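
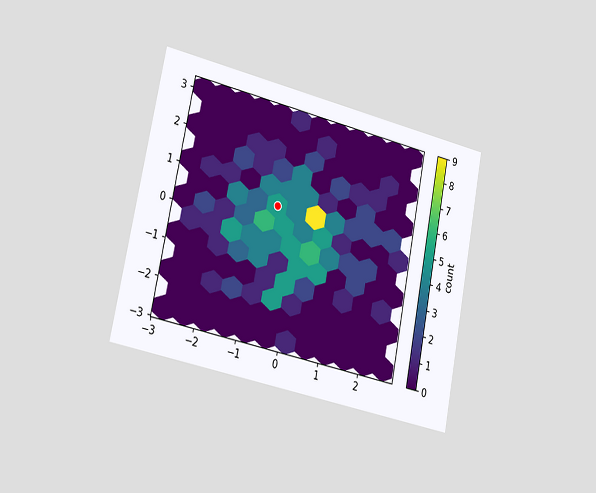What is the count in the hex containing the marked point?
5

The chart is tilted about 11° clockwise and viewed slightly from the left. The marked hex reads 5 on the colorbar.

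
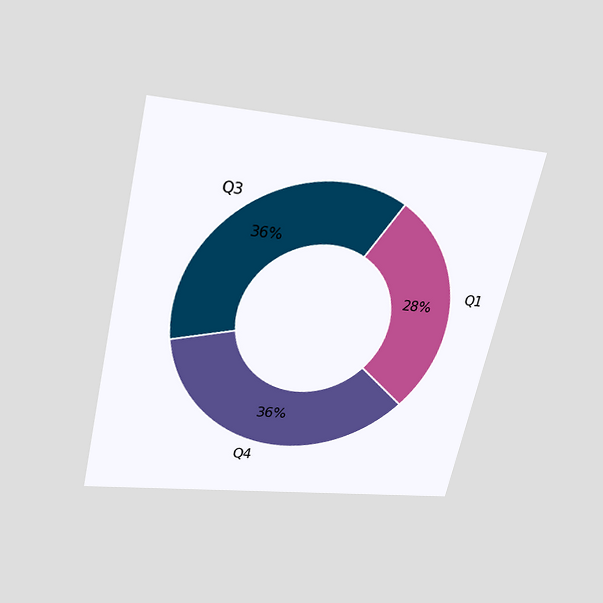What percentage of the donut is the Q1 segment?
The chart is tilted about 13° clockwise and viewed slightly from above. The Q1 segment takes up 28% of the ring.

28%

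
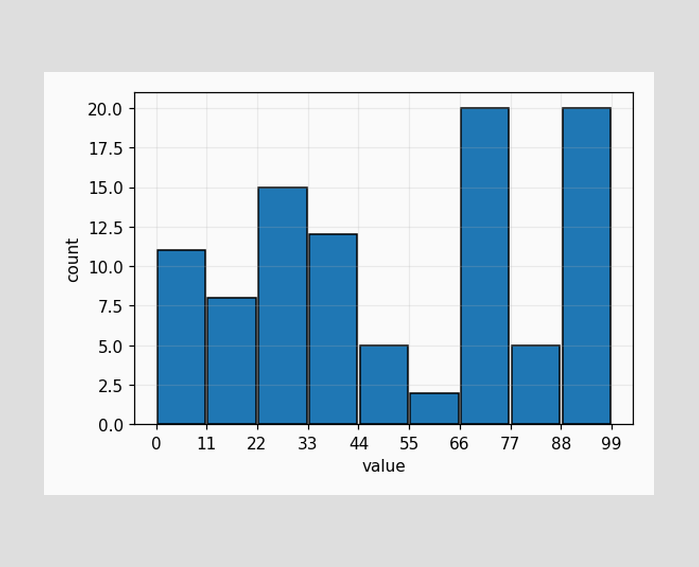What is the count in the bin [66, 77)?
The [66, 77) bin has height 20.

20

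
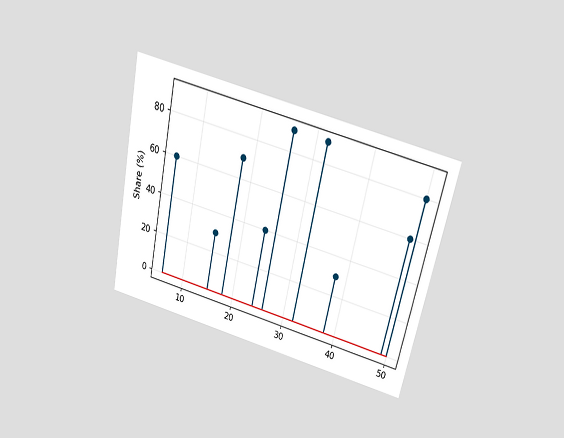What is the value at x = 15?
30%

The chart is tilted about 12° clockwise and viewed slightly from above. The stem at x=15 reaches 30%.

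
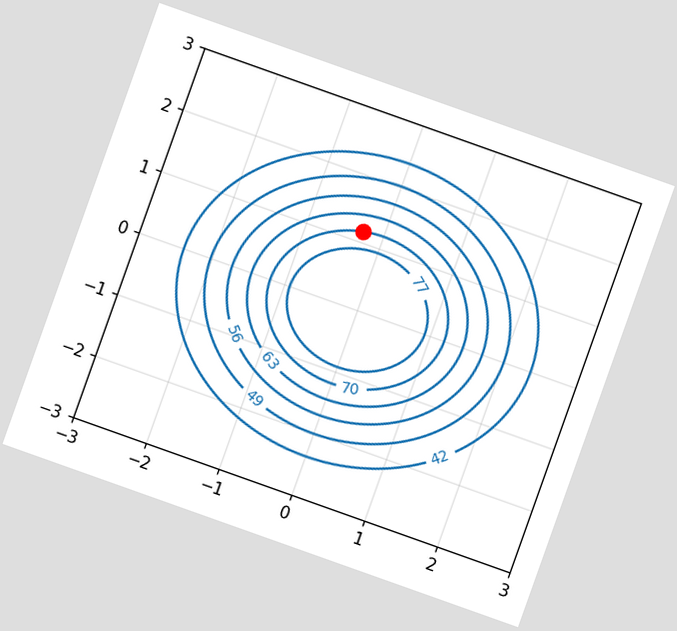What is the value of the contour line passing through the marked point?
70

The chart is tilted about 20° clockwise. The marked point sits on the contour labelled 70.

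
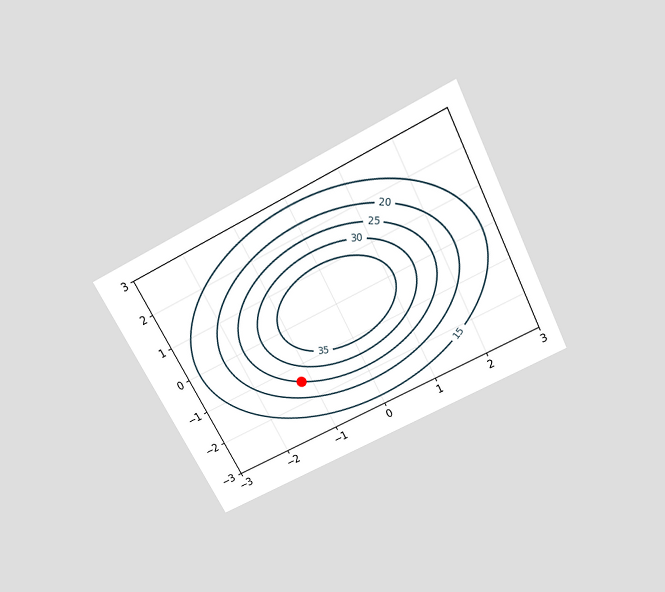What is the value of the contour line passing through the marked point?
25

The chart is tilted about 27° counter-clockwise and viewed slightly from above. The marked point sits on the contour labelled 25.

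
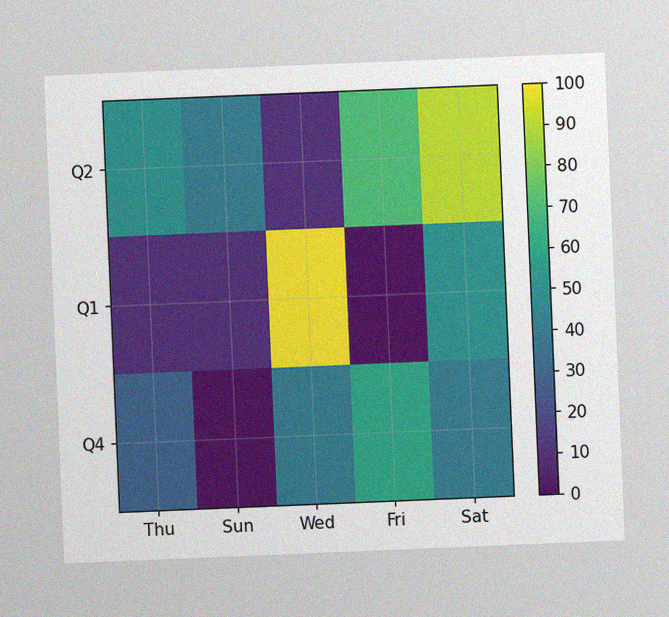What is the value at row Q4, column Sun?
0

The chart is tilted about 2° counter-clockwise, with some photo noise. Matching cell (Q4, Sun) against the colorbar gives 0.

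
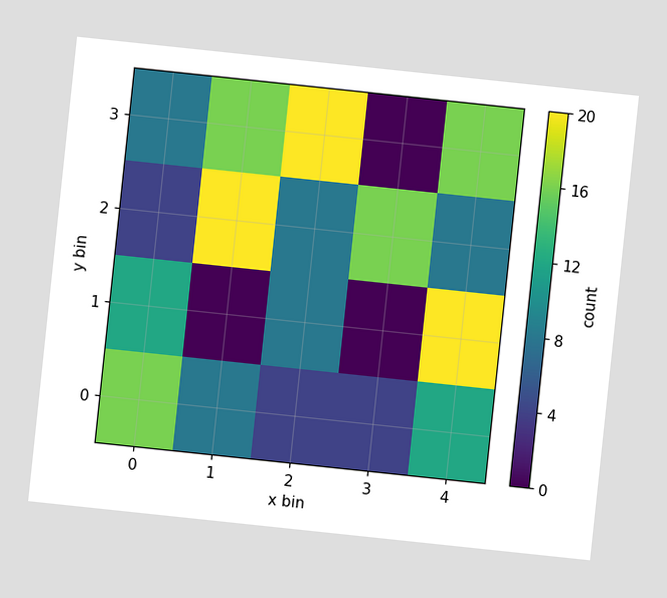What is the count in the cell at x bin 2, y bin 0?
4

The chart is tilted about 6° clockwise. Matching the cell (2, 0) against the colorbar gives 4.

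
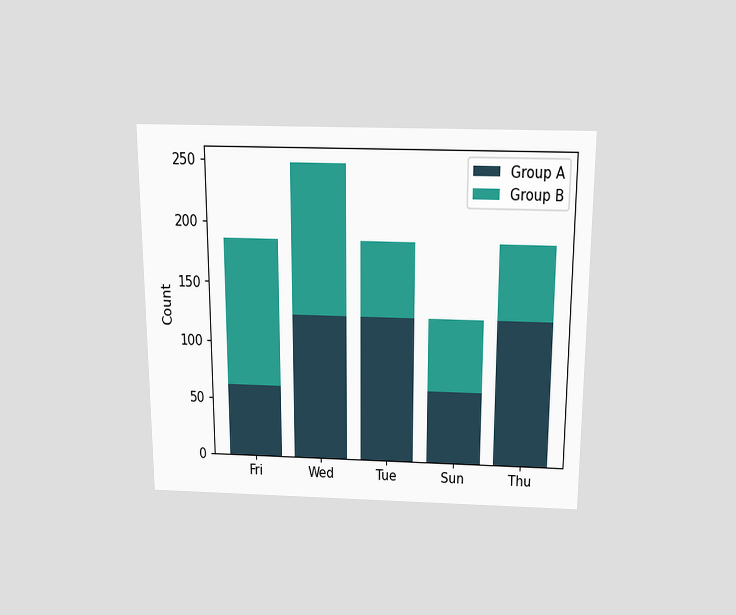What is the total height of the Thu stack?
The chart is viewed slightly from above. The Thu stack's top reaches 186 on the y-axis.

186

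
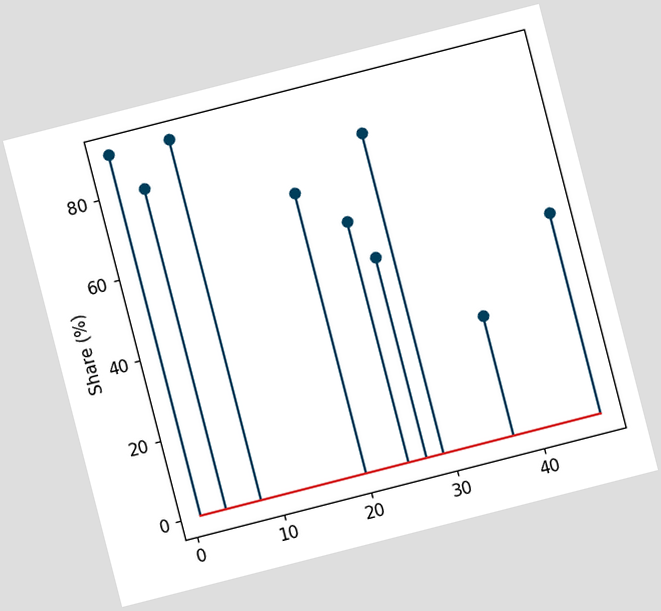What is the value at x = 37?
The chart is tilted about 14° counter-clockwise. The stem at x=37 reaches 30%.

30%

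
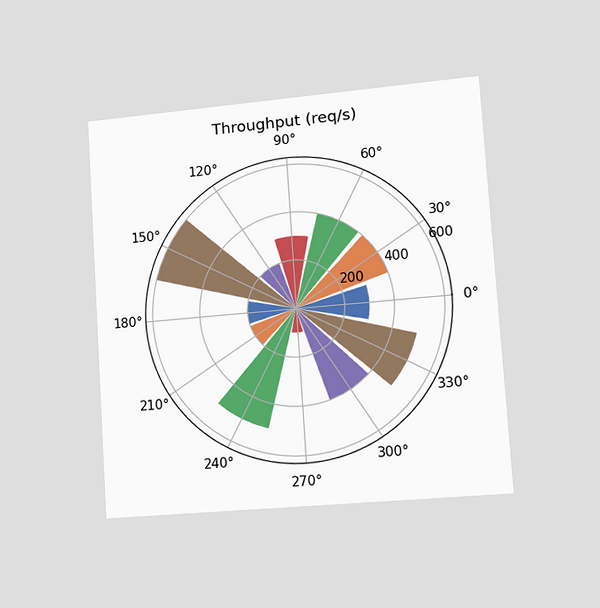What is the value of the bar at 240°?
500req/s

The chart is tilted about 4° counter-clockwise and viewed slightly from the right. The bar at 240° reaches 500req/s on the radial axis.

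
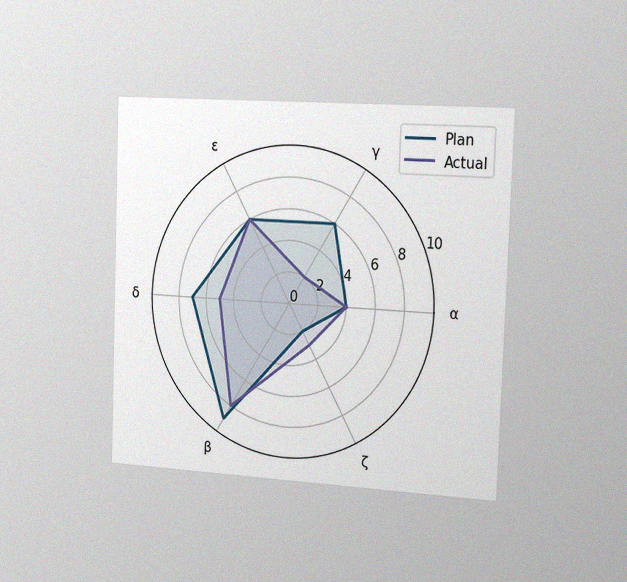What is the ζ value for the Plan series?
2

The chart is tilted about 2° clockwise and viewed slightly from the right, with some photo noise. On the ζ axis, Plan reaches 2.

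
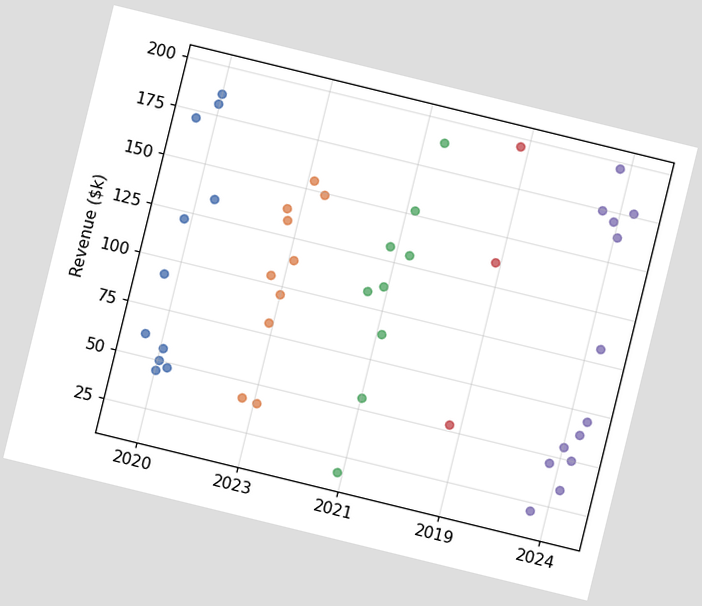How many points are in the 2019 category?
3

The chart is tilted about 14° clockwise. Counting the markers in the 2019 column gives 3.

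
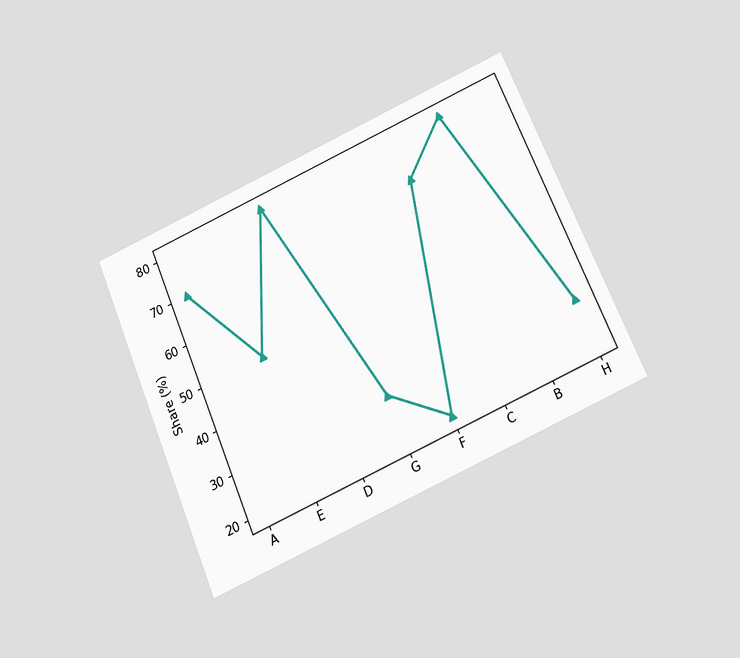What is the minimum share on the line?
The chart is tilted about 23° counter-clockwise and viewed slightly from below. The lowest point is at F, and reading across to the y-axis gives 20%.

20%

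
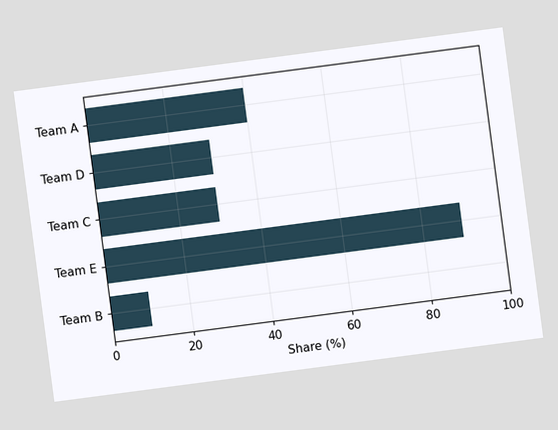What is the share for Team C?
The chart is tilted about 7° counter-clockwise. Reading along the chart's x-axis, the Team C bar reaches 30%.

30%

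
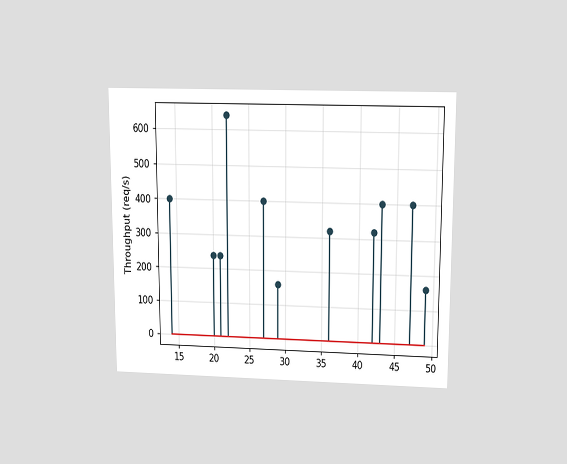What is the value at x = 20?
240req/s

The chart is viewed slightly from above. The stem at x=20 reaches 240req/s.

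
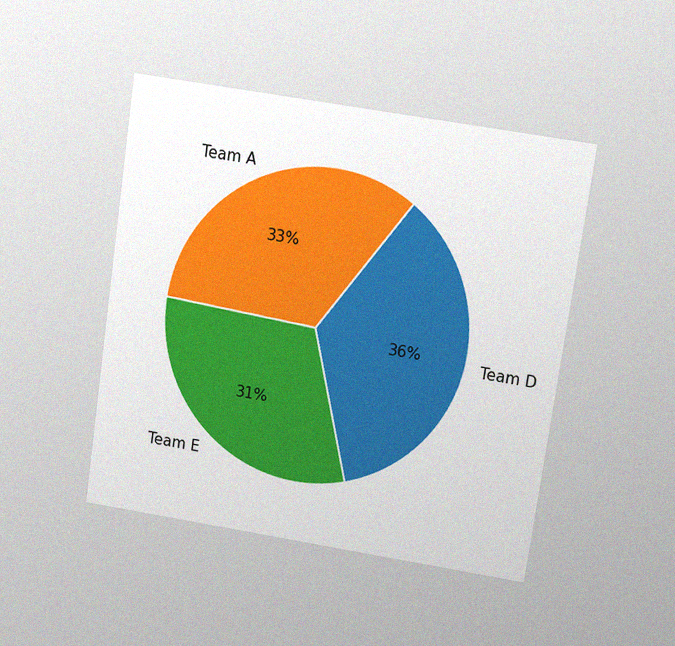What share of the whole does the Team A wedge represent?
33%

The chart is tilted about 8° clockwise and viewed at a slight angle, with some photo noise. The Team A slice takes up 33% of the pie.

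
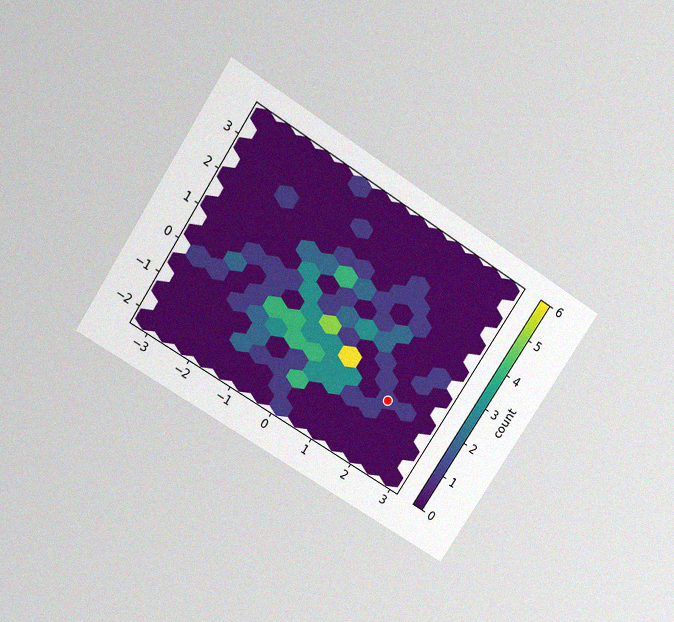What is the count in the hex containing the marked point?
1

The chart is tilted about 33° clockwise and viewed slightly from above, with some photo noise. The marked hex reads 1 on the colorbar.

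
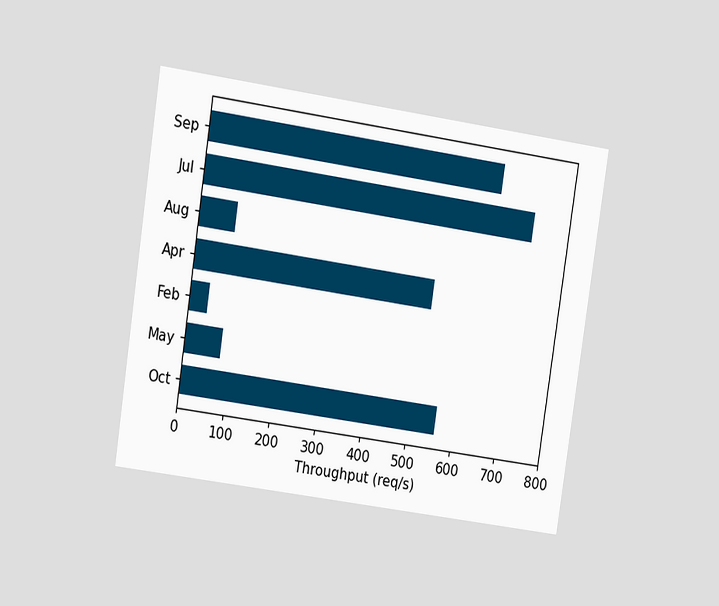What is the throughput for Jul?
The chart is tilted about 8° clockwise and viewed at a slight angle. Reading along the chart's x-axis, the Jul bar reaches 720req/s.

720req/s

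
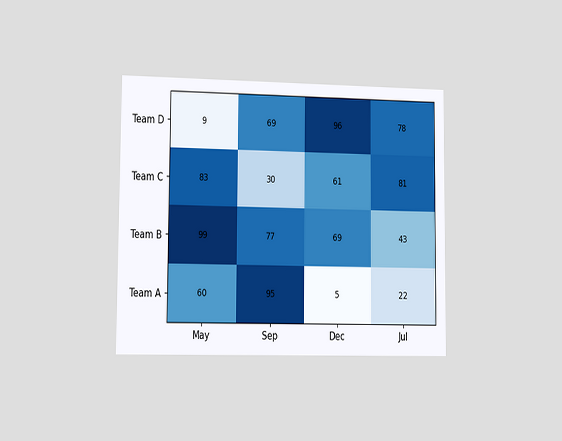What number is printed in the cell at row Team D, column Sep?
69

The chart is viewed slightly from the left. The (Team D, Sep) cell reads 69.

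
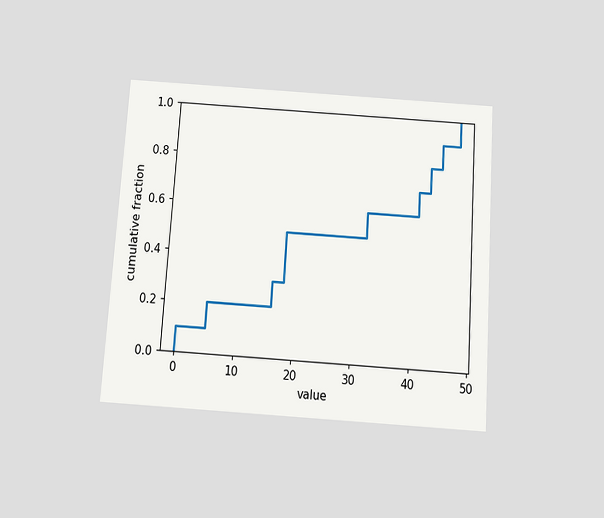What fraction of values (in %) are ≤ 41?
70%

The chart is tilted about 4° clockwise and viewed slightly from below. At x=41 the ECDF step is at 70%.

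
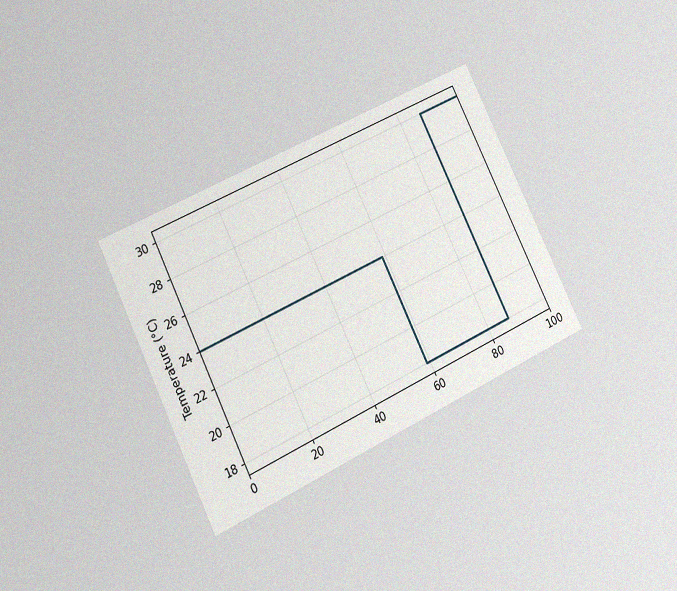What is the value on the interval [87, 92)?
30°C

The chart is tilted about 26° counter-clockwise and viewed at a slight angle, with some photo noise. On [87, 92) the step sits at 30°C.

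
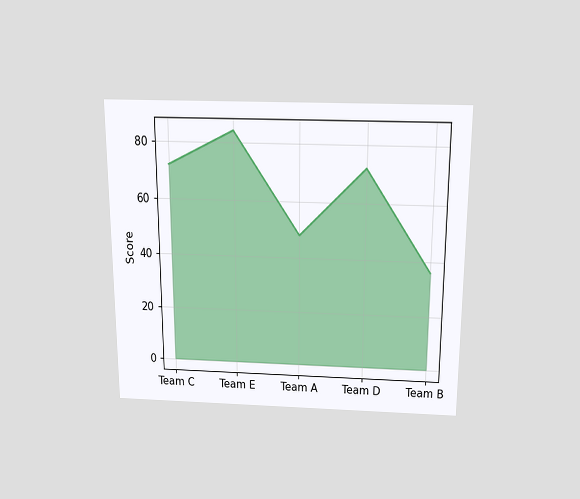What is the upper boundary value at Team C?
The chart is viewed slightly from above. At Team C the upper boundary is at 72.

72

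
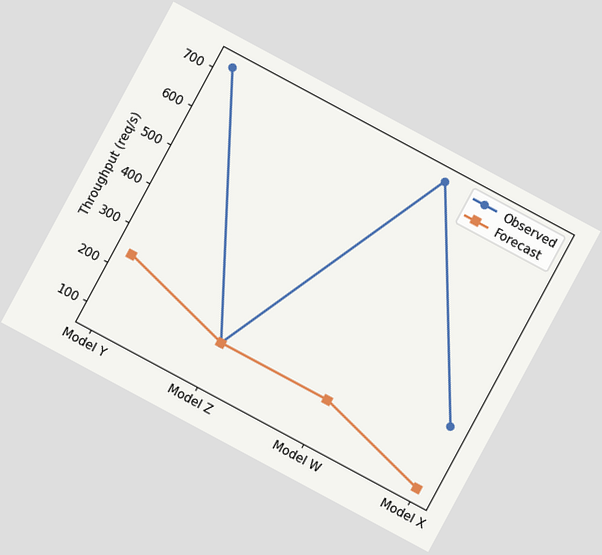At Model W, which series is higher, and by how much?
The chart is tilted about 28° clockwise. At Model W, Observed sits above the other line by 560req/s.

Observed, by 560req/s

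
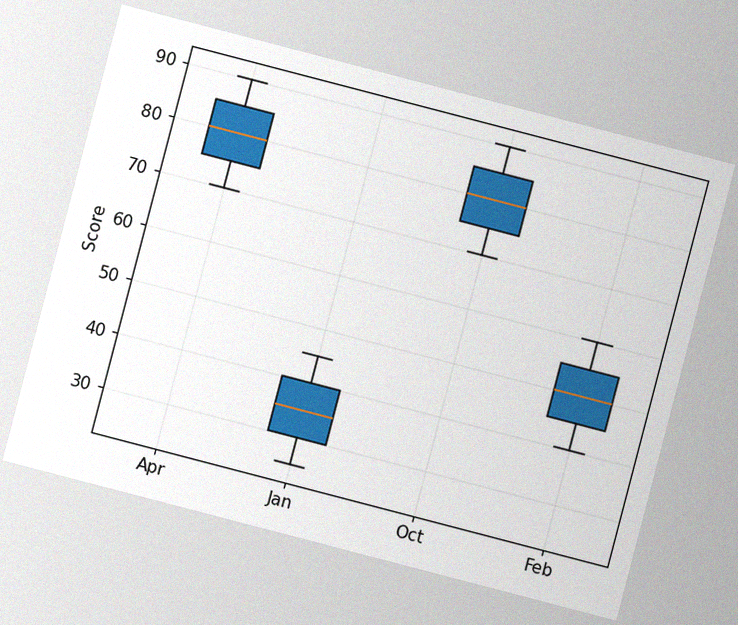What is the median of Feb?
The chart is tilted about 15° clockwise, with some photo noise. The median line in the Feb box sits at 50.

50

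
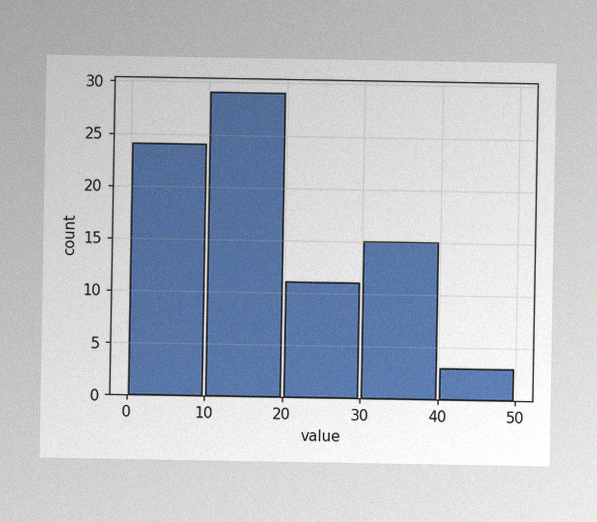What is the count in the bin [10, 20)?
29

The image has some photo noise and uneven lighting. The [10, 20) bin has height 29.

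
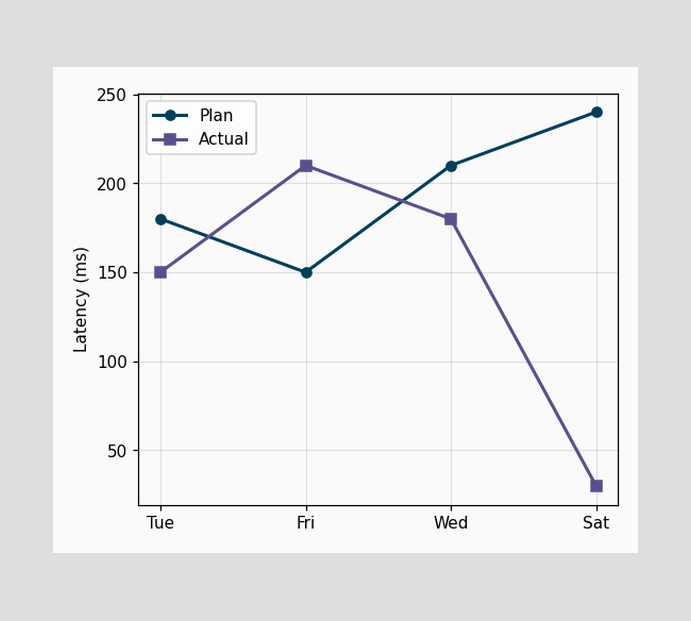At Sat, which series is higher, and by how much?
Plan, by 210ms

At Sat, Plan sits above the other line by 210ms.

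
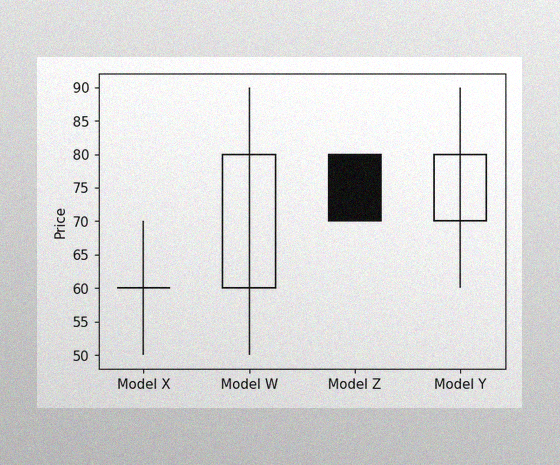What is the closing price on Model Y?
The image has some photo noise and uneven lighting. The Model Y candle closes at 80.

80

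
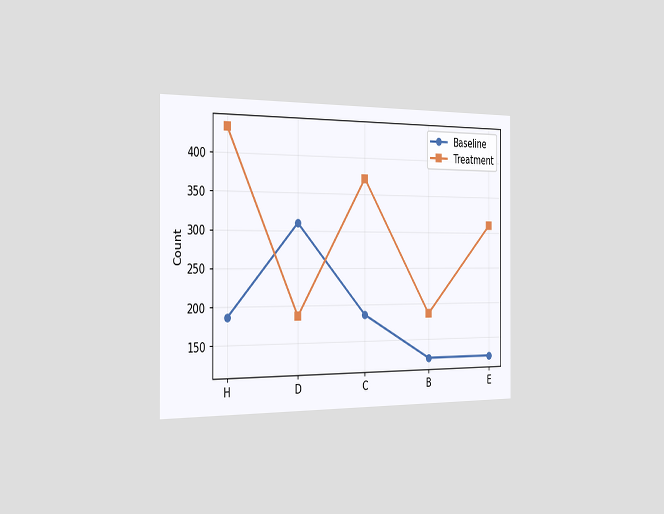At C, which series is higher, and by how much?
The chart is viewed slightly from the left. At C, Treatment sits above the other line by 186.

Treatment, by 186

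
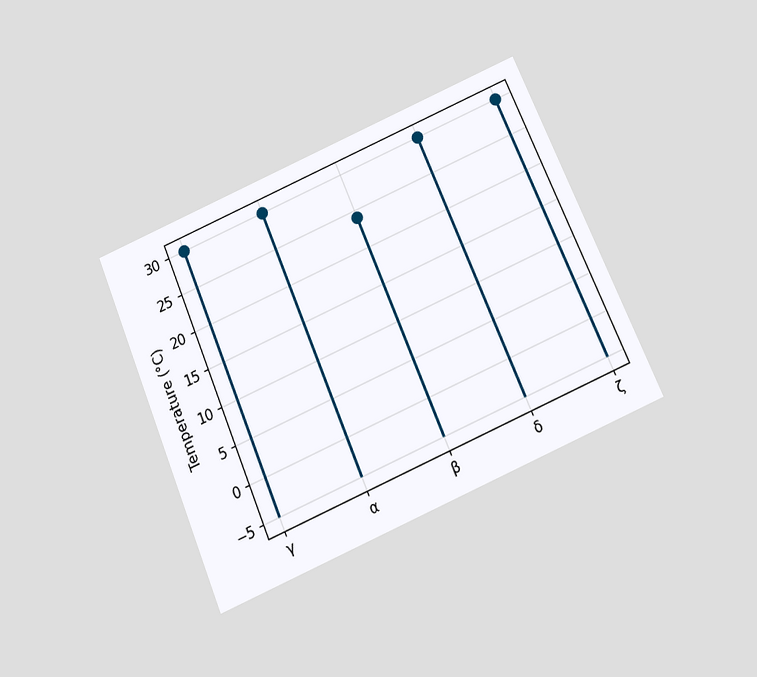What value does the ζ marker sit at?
30°C

The chart is tilted about 23° counter-clockwise and viewed slightly from below. The ζ marker sits at 30°C.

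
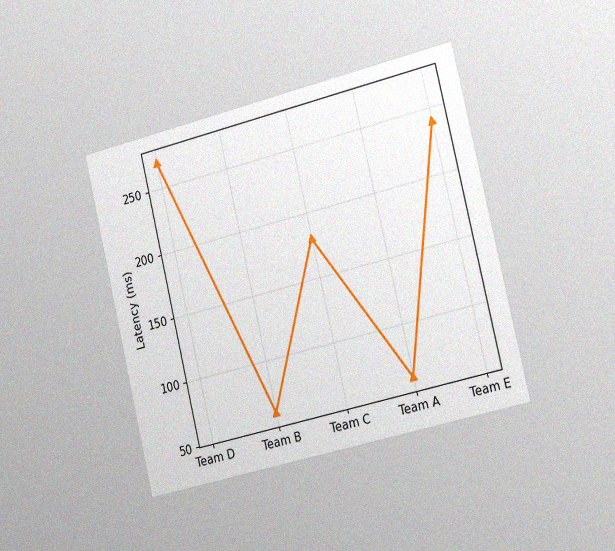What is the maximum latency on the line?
The chart is tilted about 13° counter-clockwise and viewed slightly from the right, with some photo noise. The highest point is at Team D, and reading across to the y-axis gives 270ms.

270ms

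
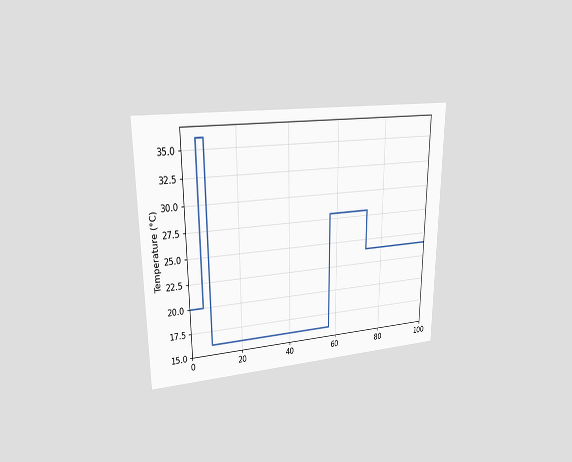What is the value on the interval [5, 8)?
The chart is viewed at a slight angle. On [5, 8) the step sits at 36°C.

36°C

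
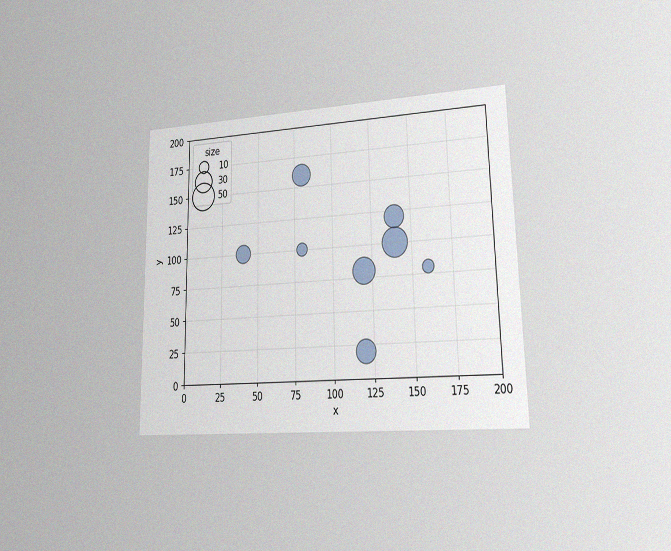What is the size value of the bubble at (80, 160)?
The chart is viewed at a slight angle, with some photo noise. Matching the bubble at (80, 160) against the size legend gives 30.

30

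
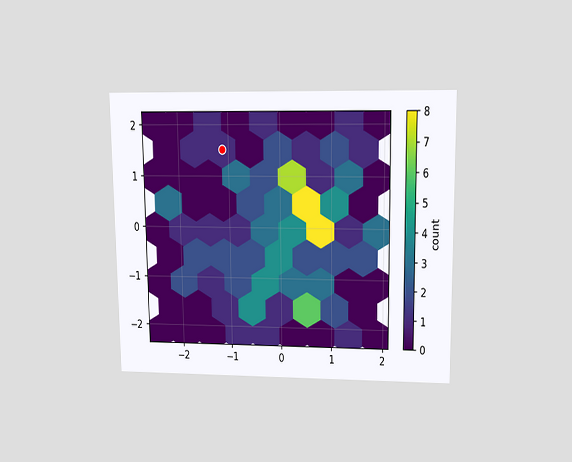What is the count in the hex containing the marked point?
1

The chart is viewed slightly from above. The marked hex reads 1 on the colorbar.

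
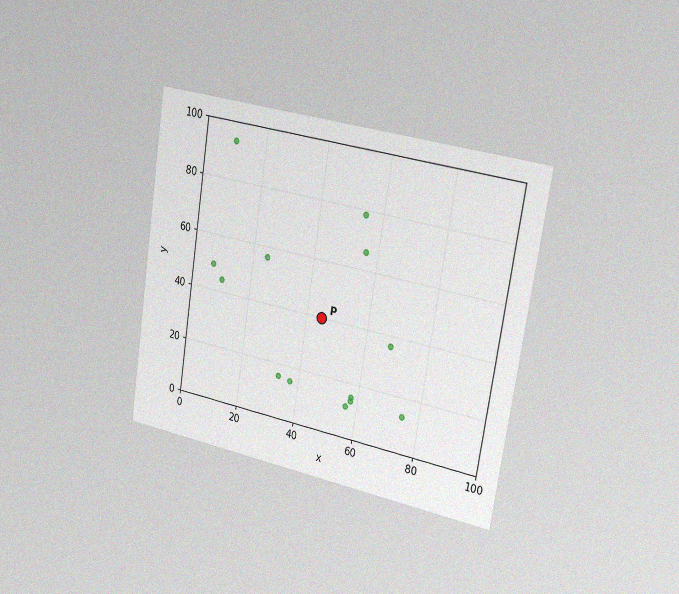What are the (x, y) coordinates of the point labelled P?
(45, 40)

The chart is tilted about 9° clockwise and viewed slightly from the right, with some photo noise. Following the gridlines from P to each axis, P sits at (45, 40).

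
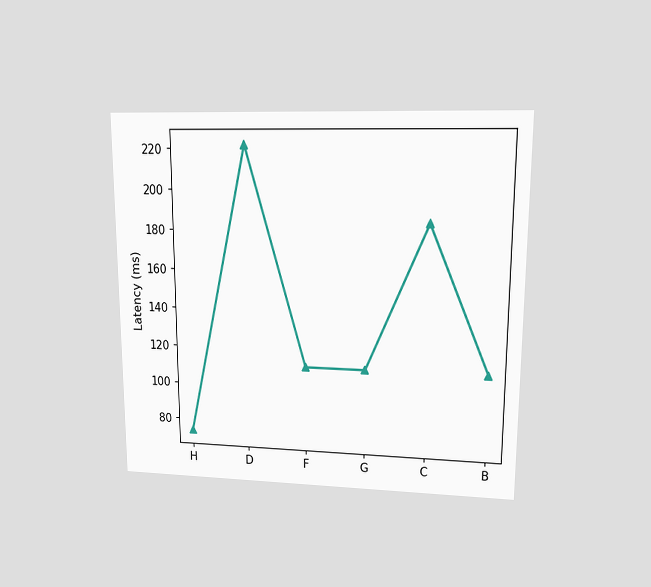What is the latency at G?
111ms

The chart is viewed at a slight angle. At G, the line is at 111ms.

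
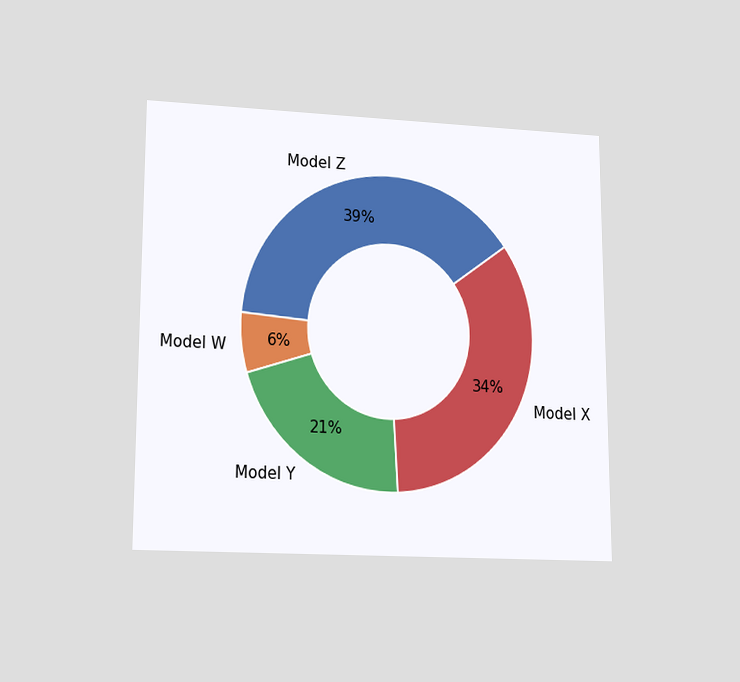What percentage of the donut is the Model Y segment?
The chart is viewed at a slight angle. The Model Y segment takes up 21% of the ring.

21%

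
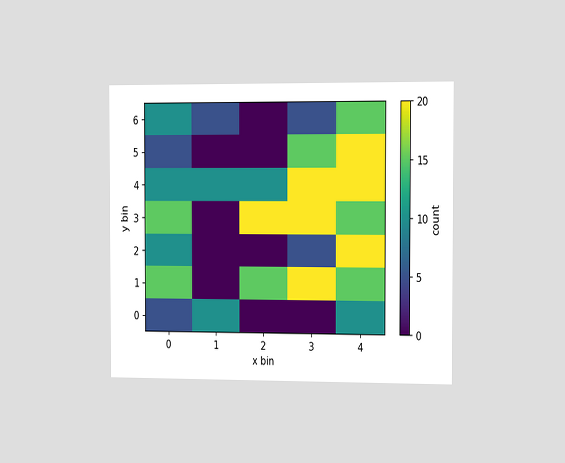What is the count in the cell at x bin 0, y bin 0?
The chart is viewed slightly from the right. Matching the cell (0, 0) against the colorbar gives 5.

5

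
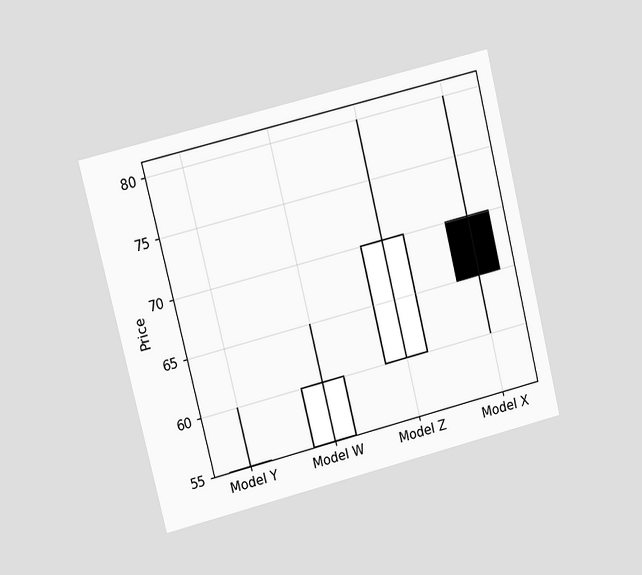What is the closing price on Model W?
The chart is tilted about 14° counter-clockwise and viewed at a slight angle. The Model W candle closes at 60.

60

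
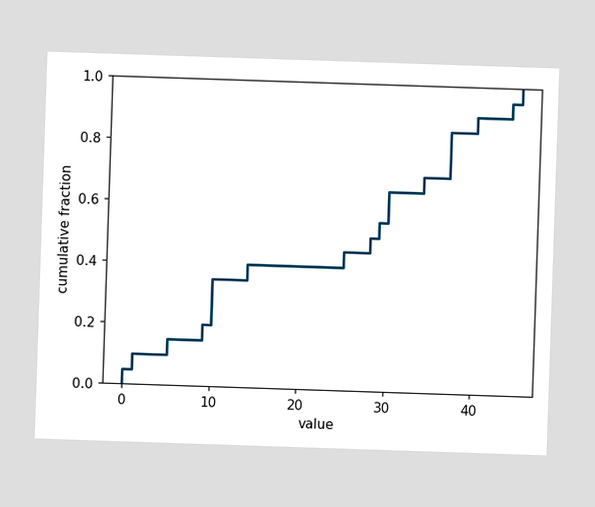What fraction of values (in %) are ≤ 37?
85%

At x=37 the ECDF step is at 85%.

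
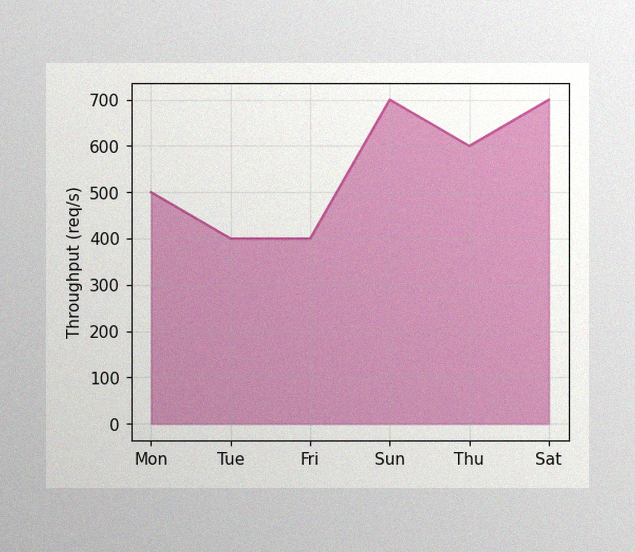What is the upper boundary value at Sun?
The image has some photo noise and uneven lighting. At Sun the upper boundary is at 700req/s.

700req/s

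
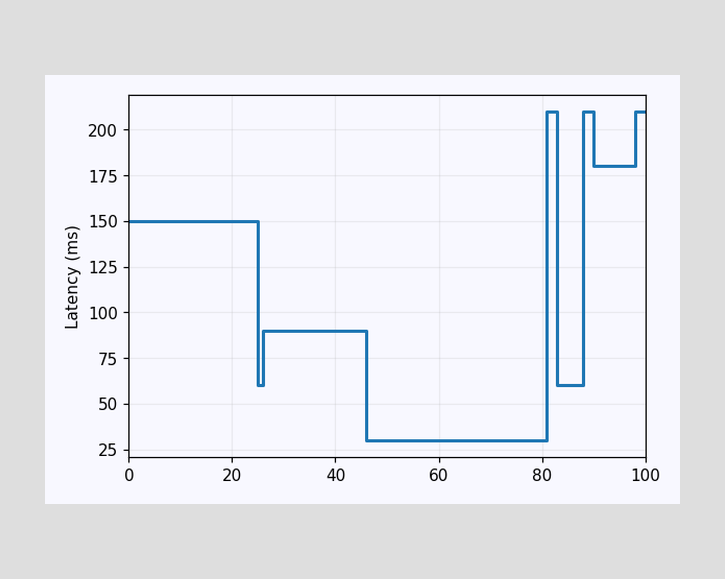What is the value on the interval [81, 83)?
210ms

On [81, 83) the step sits at 210ms.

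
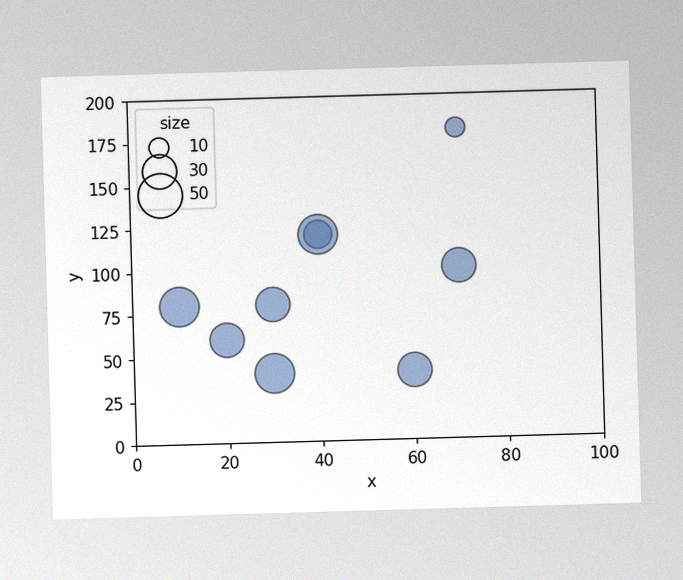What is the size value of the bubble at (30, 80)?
30

The image has some photo noise and uneven lighting. Matching the bubble at (30, 80) against the size legend gives 30.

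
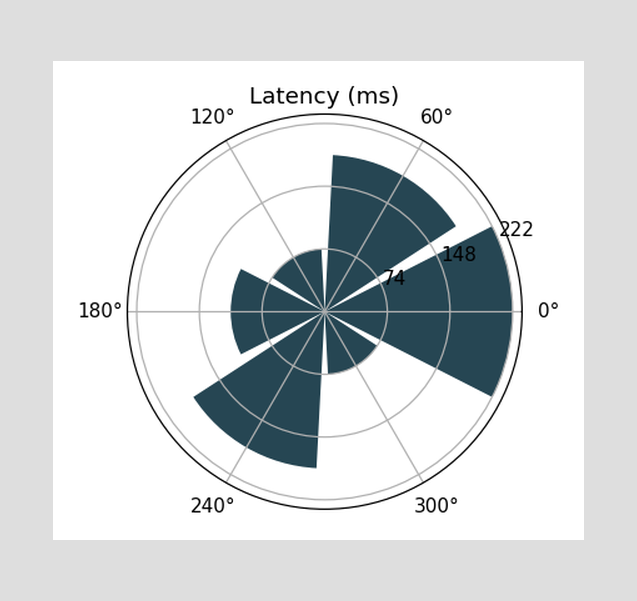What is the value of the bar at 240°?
The bar at 240° reaches 185ms on the radial axis.

185ms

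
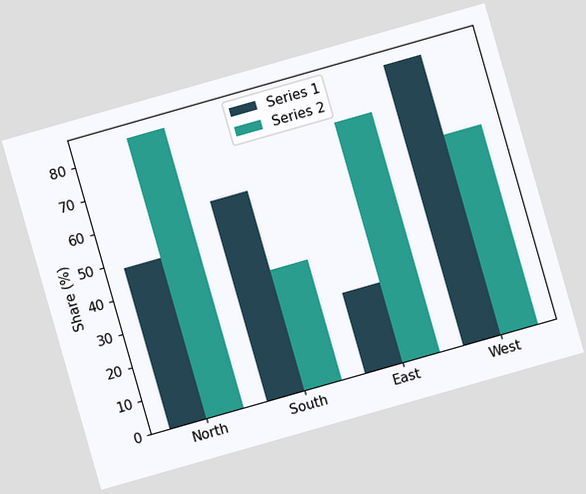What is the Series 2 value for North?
The chart is tilted about 16° counter-clockwise. The Series 2 bar at North reaches 84% on the y-axis.

84%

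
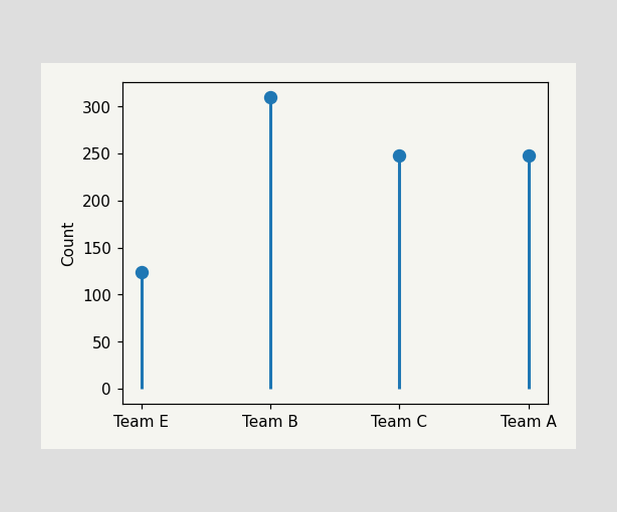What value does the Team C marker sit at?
The Team C marker sits at 248.

248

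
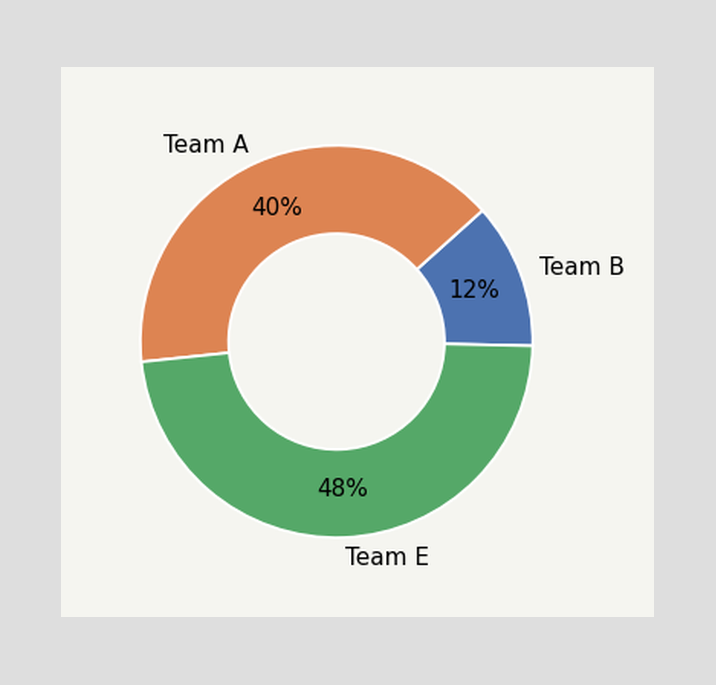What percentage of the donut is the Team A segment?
The Team A segment takes up 40% of the ring.

40%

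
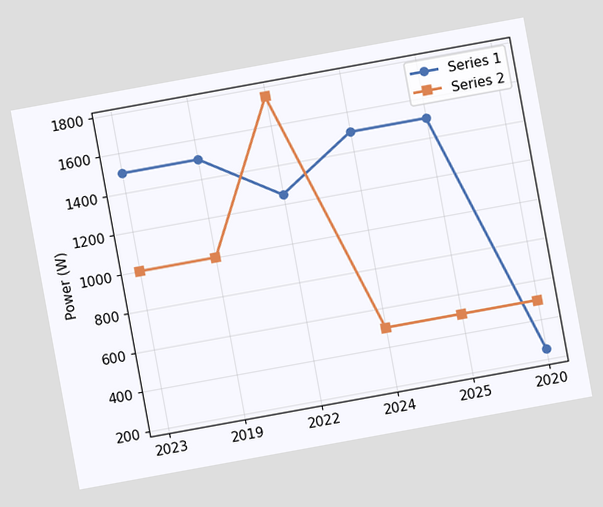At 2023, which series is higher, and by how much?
Series 1, by 500W

The chart is tilted about 10° counter-clockwise. At 2023, Series 1 sits above the other line by 500W.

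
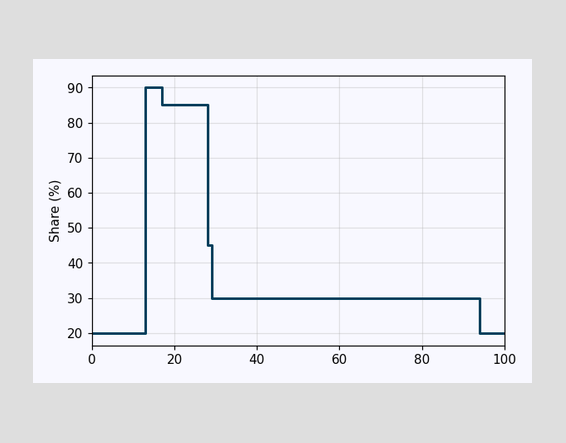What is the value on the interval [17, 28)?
85%

On [17, 28) the step sits at 85%.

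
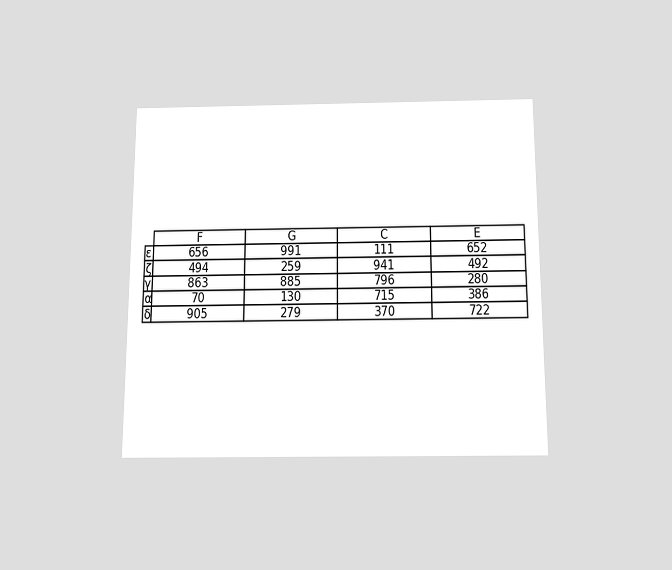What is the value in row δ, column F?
905

The chart is viewed slightly from below. The (δ, F) cell reads 905.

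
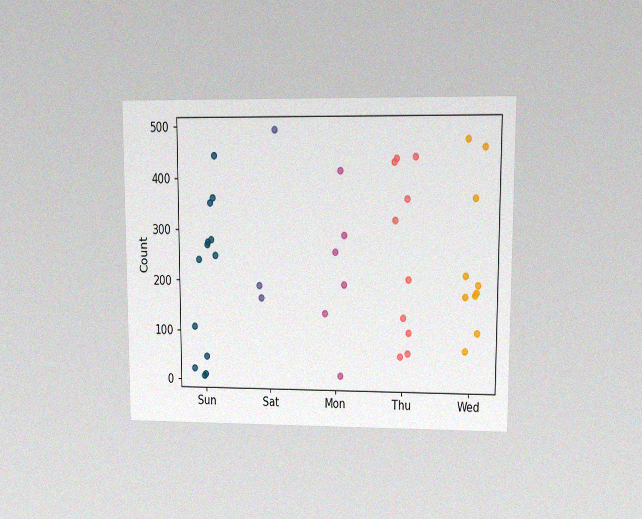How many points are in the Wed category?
The chart is viewed at a slight angle, with some photo noise. Counting the markers in the Wed column gives 10.

10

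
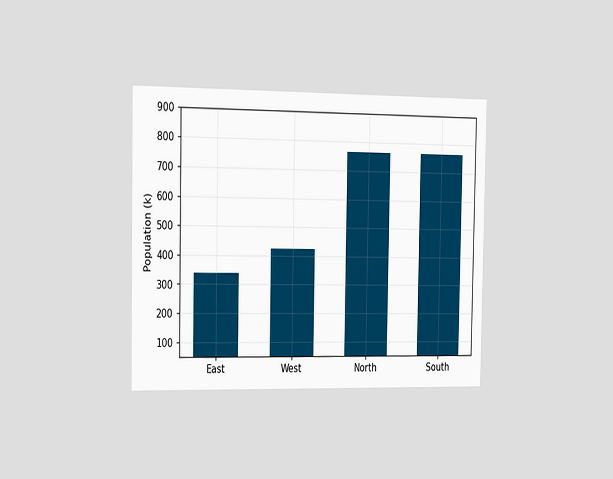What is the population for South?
765k

The chart is viewed slightly from the left. Reading along the chart's y-axis, the South bar reaches 765k.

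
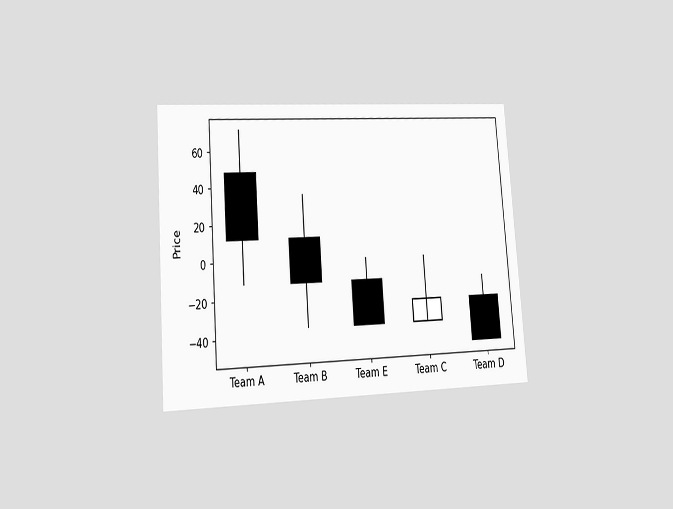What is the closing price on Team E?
-36

The chart is tilted about 4° counter-clockwise and viewed slightly from the left. The Team E candle closes at -36.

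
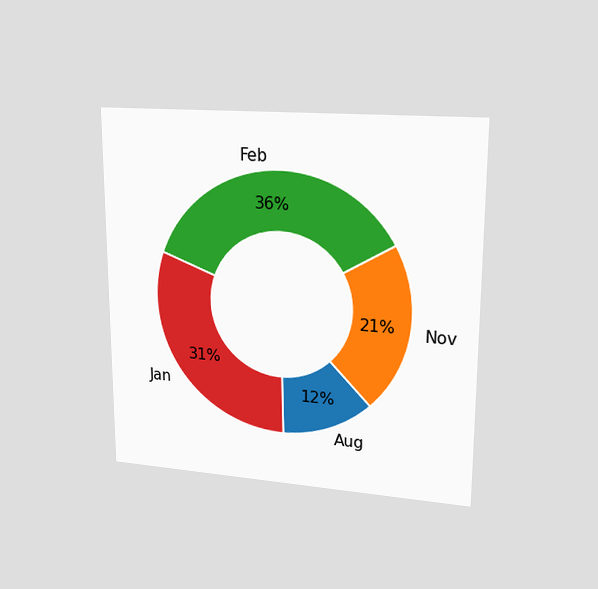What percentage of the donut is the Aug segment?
The chart is viewed at a slight angle. The Aug segment takes up 12% of the ring.

12%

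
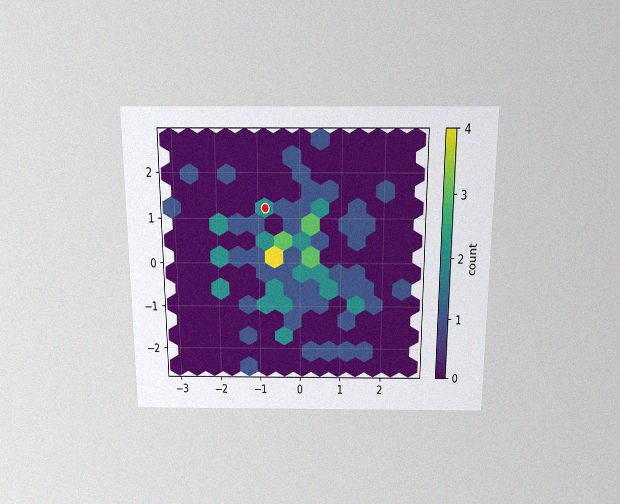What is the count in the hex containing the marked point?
The chart is viewed slightly from above, with some photo noise. The marked hex reads 2 on the colorbar.

2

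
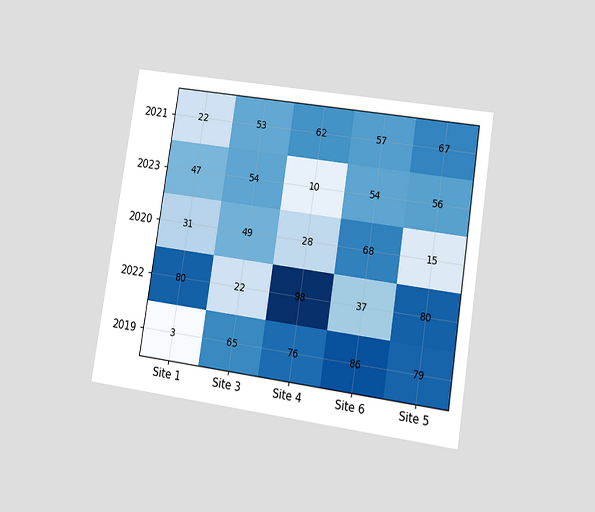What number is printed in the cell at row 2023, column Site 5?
56

The chart is tilted about 9° clockwise and viewed at a slight angle. The (2023, Site 5) cell reads 56.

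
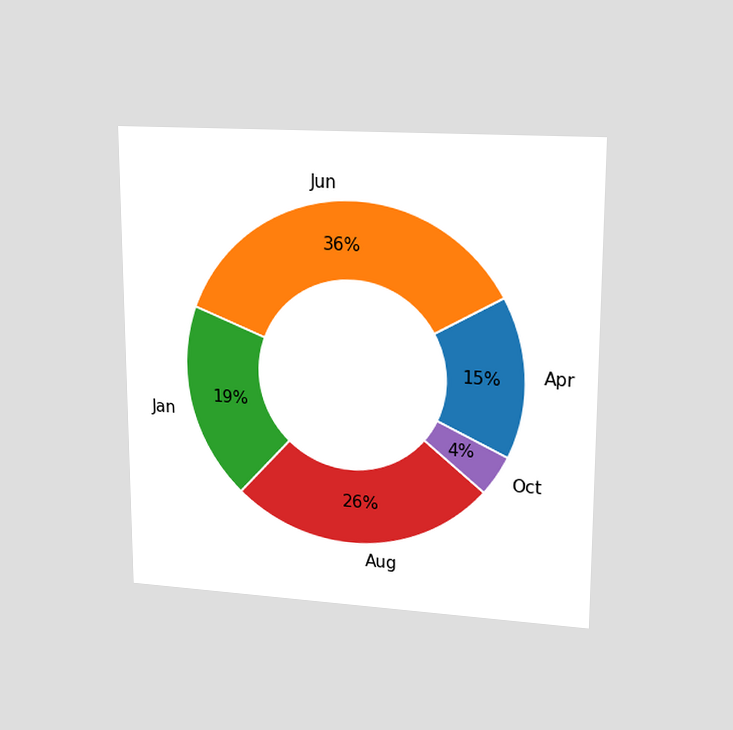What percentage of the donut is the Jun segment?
The chart is viewed at a slight angle. The Jun segment takes up 36% of the ring.

36%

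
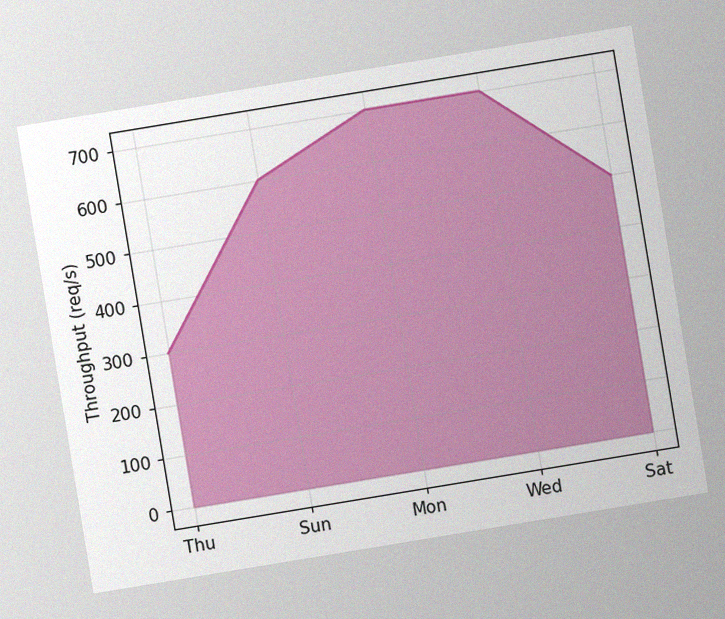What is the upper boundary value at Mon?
The chart is tilted about 9° counter-clockwise, with some photo noise. At Mon the upper boundary is at 700req/s.

700req/s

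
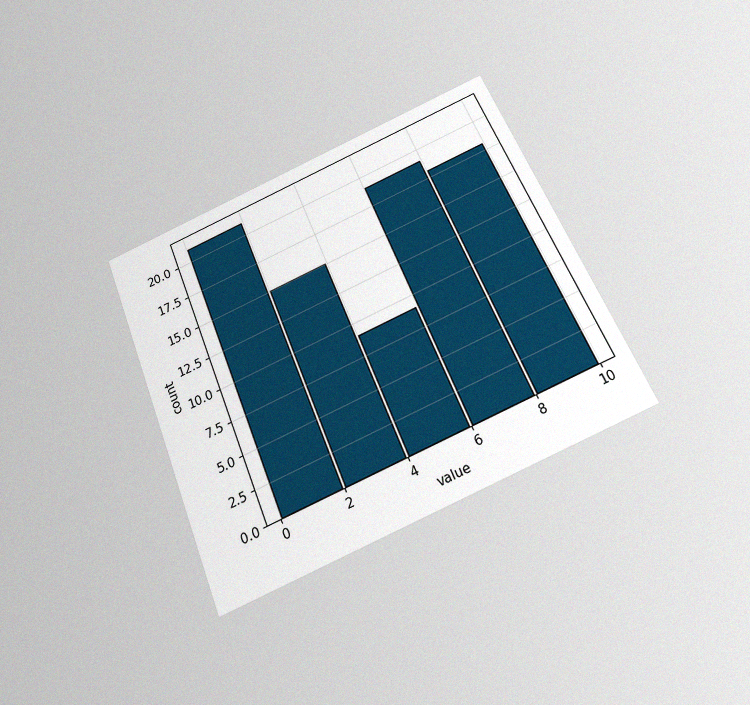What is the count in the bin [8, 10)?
18

The chart is tilted about 23° counter-clockwise and viewed slightly from below, with some photo noise. The [8, 10) bin has height 18.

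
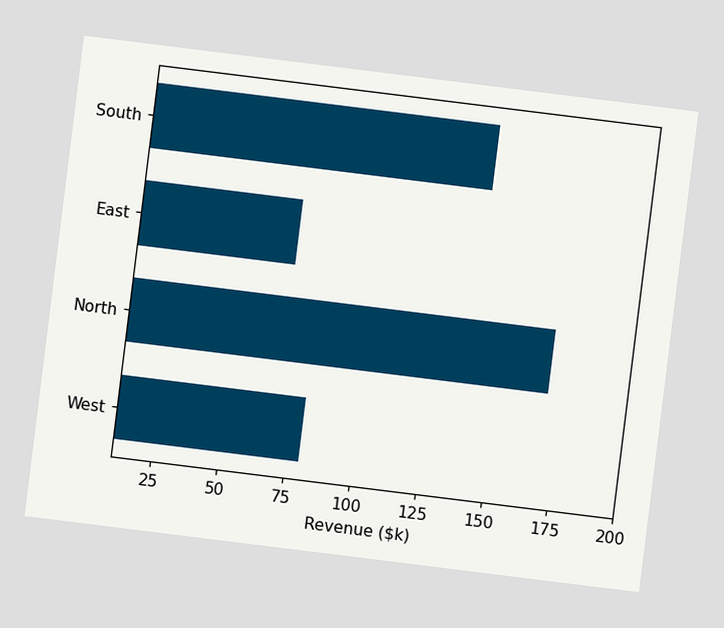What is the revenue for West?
The chart is tilted about 7° clockwise. Reading along the chart's x-axis, the West bar reaches $80k.

$80k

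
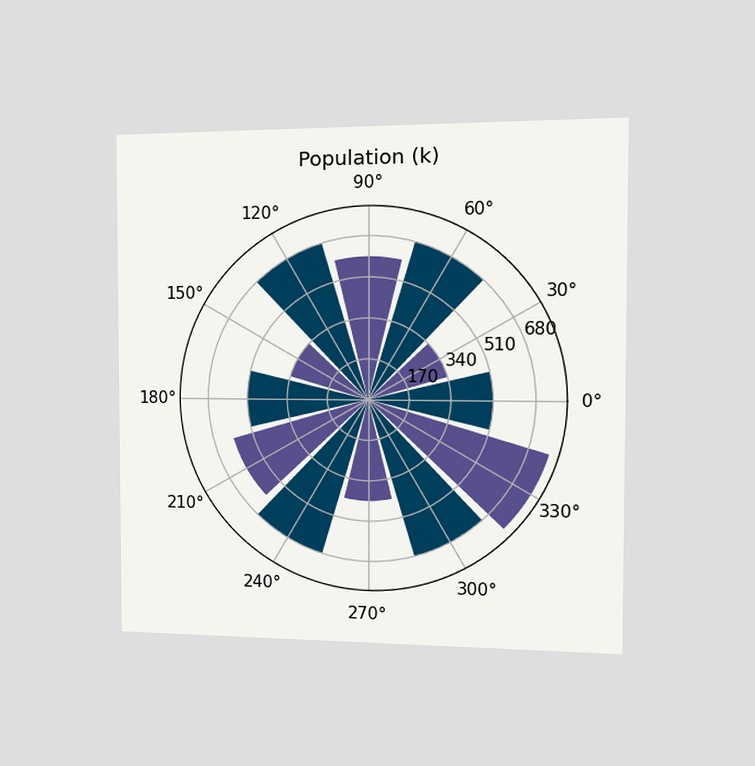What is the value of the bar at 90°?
The chart is viewed slightly from the right. The bar at 90° reaches 595k on the radial axis.

595k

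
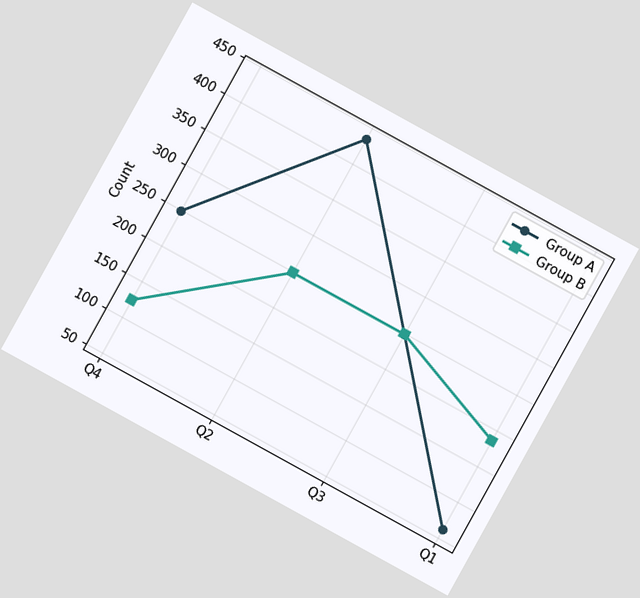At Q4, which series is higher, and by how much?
Group A, by 124

The chart is tilted about 29° clockwise. At Q4, Group A sits above the other line by 124.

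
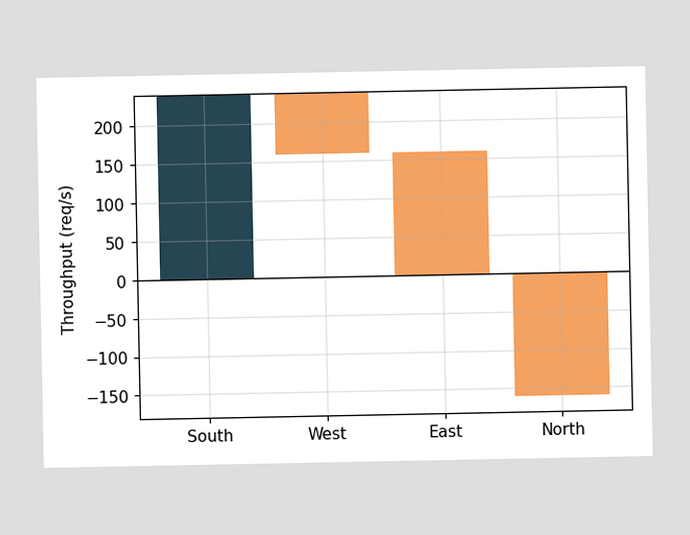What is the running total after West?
After West the running total reaches 160req/s.

160req/s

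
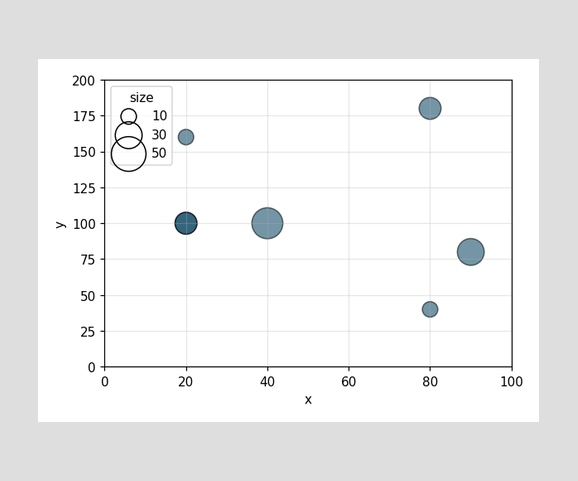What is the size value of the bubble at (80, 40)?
Matching the bubble at (80, 40) against the size legend gives 10.

10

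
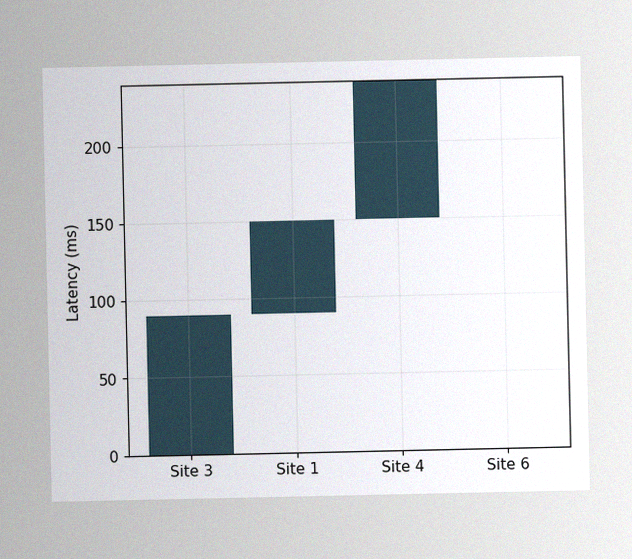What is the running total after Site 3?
The image has some photo noise and uneven lighting. After Site 3 the running total reaches 90ms.

90ms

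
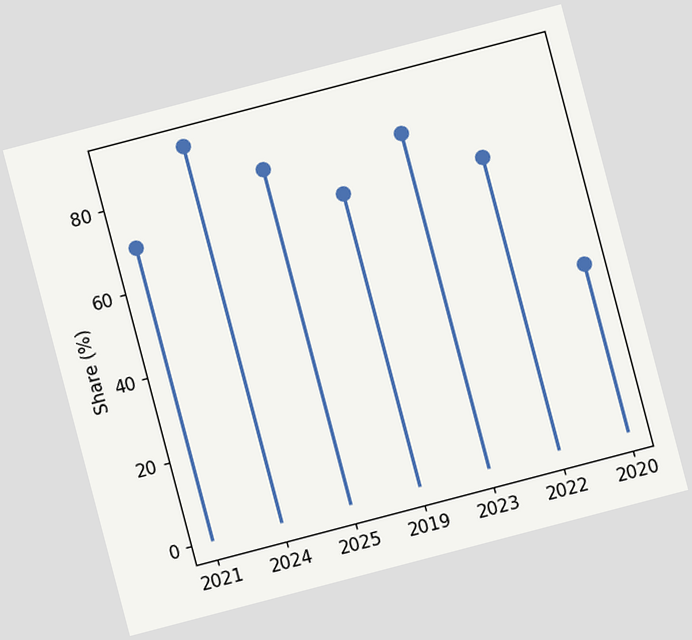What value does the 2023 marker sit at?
The chart is tilted about 15° counter-clockwise. The 2023 marker sits at 80%.

80%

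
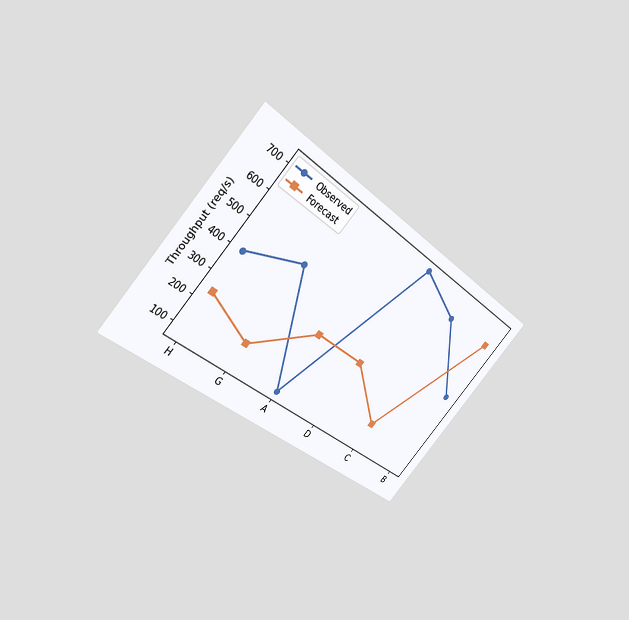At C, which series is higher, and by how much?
Observed, by 480req/s

The chart is tilted about 42° clockwise and viewed at a slight angle. At C, Observed sits above the other line by 480req/s.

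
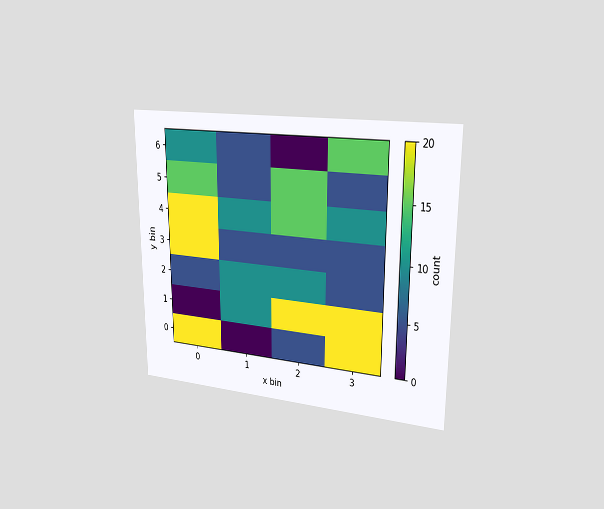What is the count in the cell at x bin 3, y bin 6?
15

The chart is viewed slightly from the right. Matching the cell (3, 6) against the colorbar gives 15.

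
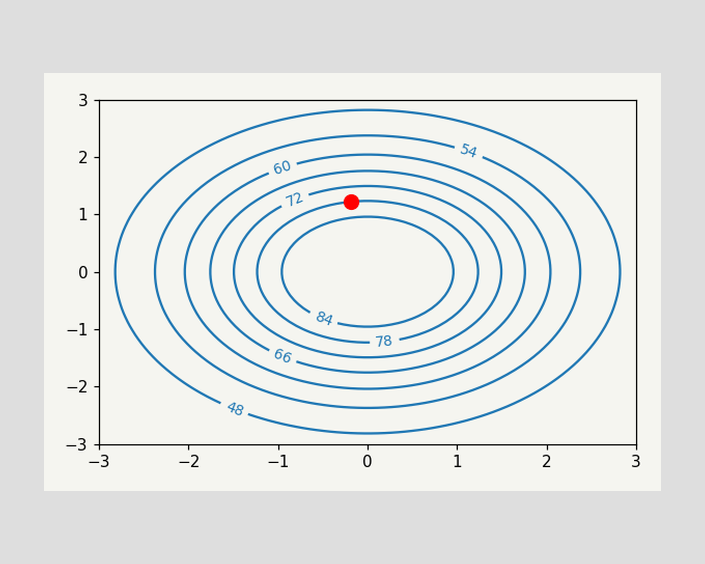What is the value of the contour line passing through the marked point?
The marked point sits on the contour labelled 78.

78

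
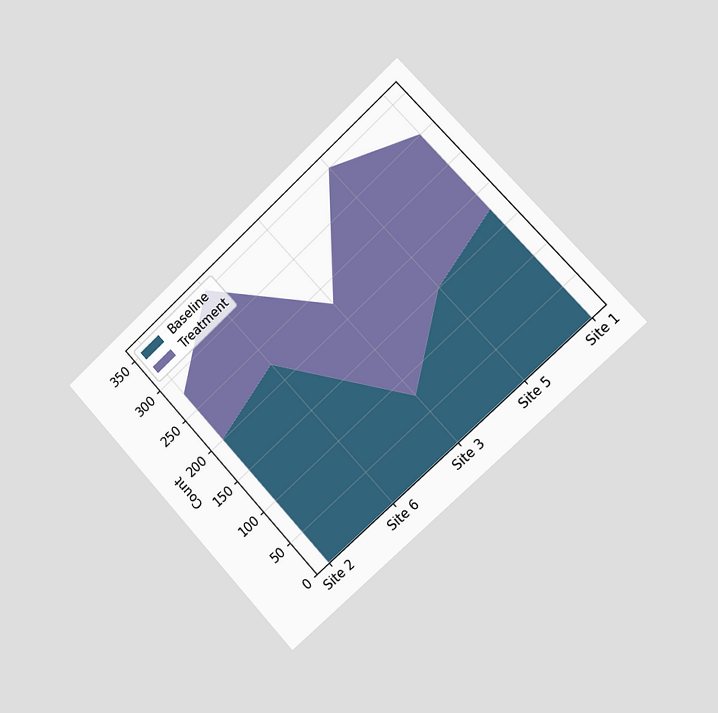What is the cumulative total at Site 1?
300

The chart is tilted about 43° counter-clockwise and viewed slightly from the right. The stacked total at Site 1 reaches 300.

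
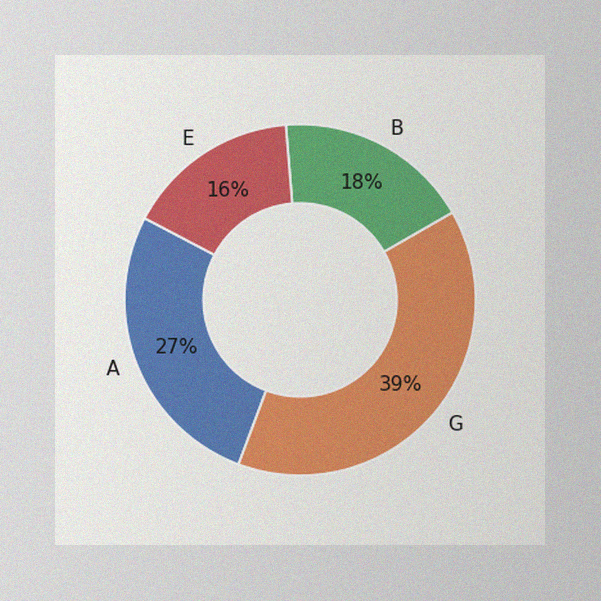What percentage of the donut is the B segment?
The image has some photo noise and uneven lighting. The B segment takes up 18% of the ring.

18%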